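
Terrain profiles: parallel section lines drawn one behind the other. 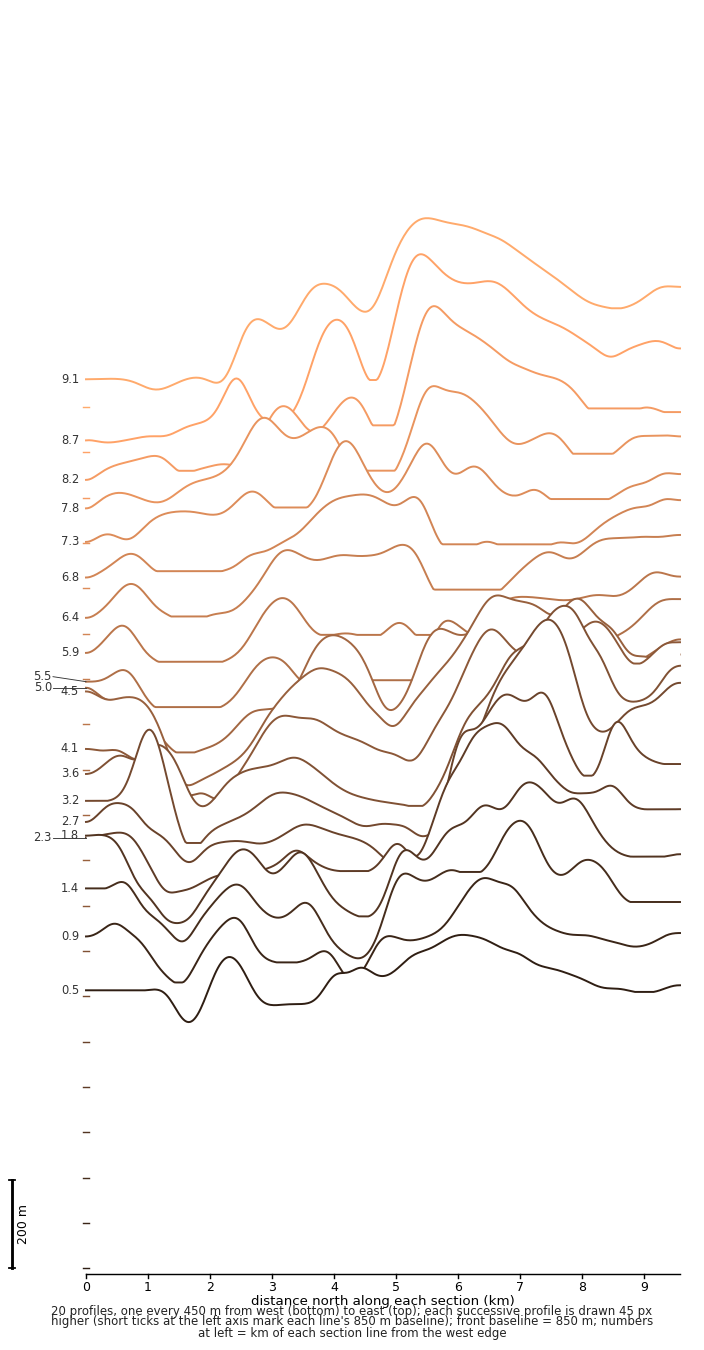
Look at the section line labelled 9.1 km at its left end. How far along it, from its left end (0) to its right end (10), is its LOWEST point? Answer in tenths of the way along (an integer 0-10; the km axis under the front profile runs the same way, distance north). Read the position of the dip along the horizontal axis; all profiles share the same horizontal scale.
1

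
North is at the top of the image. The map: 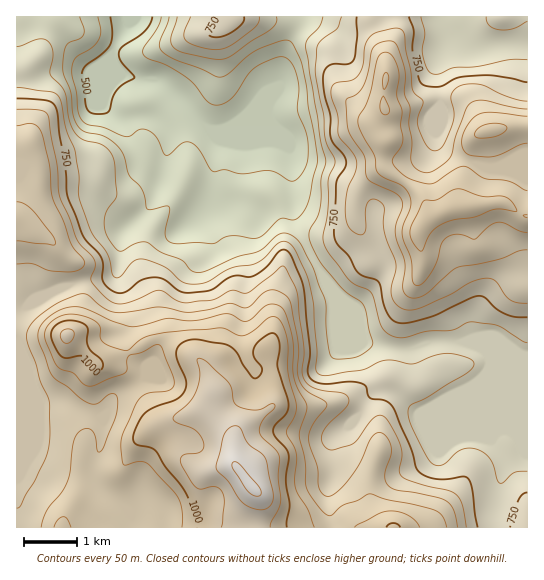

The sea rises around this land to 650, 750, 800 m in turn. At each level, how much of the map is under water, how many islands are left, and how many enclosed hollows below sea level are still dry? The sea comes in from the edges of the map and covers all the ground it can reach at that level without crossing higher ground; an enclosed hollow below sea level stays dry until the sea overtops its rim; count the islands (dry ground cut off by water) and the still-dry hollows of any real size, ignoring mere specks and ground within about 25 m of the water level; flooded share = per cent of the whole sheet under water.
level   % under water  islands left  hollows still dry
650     21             0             0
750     44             0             0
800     52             0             0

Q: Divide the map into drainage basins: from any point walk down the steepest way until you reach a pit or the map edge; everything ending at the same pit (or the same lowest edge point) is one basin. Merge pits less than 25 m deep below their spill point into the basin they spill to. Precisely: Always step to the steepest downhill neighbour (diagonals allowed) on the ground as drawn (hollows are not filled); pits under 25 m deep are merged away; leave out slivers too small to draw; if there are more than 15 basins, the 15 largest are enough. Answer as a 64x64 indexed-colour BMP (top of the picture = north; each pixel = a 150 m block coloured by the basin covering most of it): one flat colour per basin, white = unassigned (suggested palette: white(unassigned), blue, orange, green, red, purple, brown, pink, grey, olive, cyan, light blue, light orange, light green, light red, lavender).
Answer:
<image width="64" height="64" href="data:image/bmp;base64,Qk12CAAAAAAAAHYAAAAoAAAAQAAAAEAAAAABAAQAAAAAAAAIAAATCwAAEwsAABAAAAAAAAAA////ALR3HwAOf/8ALKAsACgn1gC9Z5QAS1aMAMJ34wB/f38AIr28AM++FwDox64AeLv/AIrfmACWmP8A1bDFABERERERERERERERERERERERERERERERERERERERERERERERERERERERERERERERERERERERERERERERERERERERERERERERERERERERERERERERERERERERERERERERERERERERERERERERERERERERERERERERERERERERERERERERERERERERERERERERERERERERERERERERERERERERERERERERERERERERERERERERERERERERERERERERERERERERERERERERERERERERERERERERERERERERERERERERERERERERERERERERERERERERERERERERERERERERERERERERERERERERERERERERERERERERERERERERERERERERERERERERERERERERERERERERERERERERERERERERERERERERERERERERERERERERERERERERERERERERERERERERERERERERERERERERERERERERERERERERERERERERERERERERERERERERERERERERERERERERERERERERERERERERERERERERERERERERERERERERERERERERERERERERERERERERERERERERERERERERERERERERERERERERERERERERERERERERERERERERERERERERERERERERERERERERERERERERERERERERERERERERERERERERERERERERERERERERERERERERERERERERERERERERERERERERERERERERERERERERERERERERERERERERERERERERERERERERERERERERERERERERERERERERERERERERERERERERERERERERERERERERERERERERERERERERERERERERERERERERERERERERERERERERERERERERERERERERERERERERERERERERERERERERERERERERERERERERERERERERERERERERERERERERERERERERERERERERERERERERERERERERERERERERERERERERERERERERERERERERERERERERERERERERERERERERERERERERERERERERERERERERERERERERERERERERERERERERERERERERERERERERERERERERERERERERERERERERERERERERERERERERERERERERERERERERERERERERERERERERERERERERERERERERERERERERERERERERERERERERERERERERERERERERERERERERERERERERERERERERERERERERERERERERERERERERERERERERERERERERERERERERERERERERERERERERERERERERERERERERERERERERERERERERERERERERERERERERERERERERERERERERERERERERERERERERERERERERERERERERERERERERERERERERERERERERERERERERERERERERERERERERERERERERERERERERERERERERERERERERERERERERERERERERERERERERERERERERERERERERERERERERERERERERERERERERERERERERERERERERERERERERERERERERERERERERERERERERERERERERERERERERERERERERERERERERERERIRERERERERERERERERERERERERERERERERERERERERIiIhEREREREREREREREREREREREREREREREREREREREiIhEREREREREREREREREREREREREREREREREREREREiIiIRERERERERERERERERERERERERERERERERERERIiIiIhERERERERERERERERERERERERERERERERERERIiIiIiERERERERERERERERERERERERERERERERERERIiIiIiIhEREREREREREREREREREREREREREREREREREiIiIiIiERERERERERERERERERERERERERERERERERESIiIiIiIRERERERERERERERERERERERERERERERERERIiIiIiIhEREREREREREREREREREREREREREREREREREiIiIiIiIRERERERERERERERERERERERERERERERERESIiIiIiIiIiIhERERERERERERERERERERERERERERERIiIiIiIiIiIiEREREREREREREREREREREREREREREREiIiIiIiIiIiIRERERERERERERERERERERERERERERESIiIiIiIiIiIhERERERERERERERERERERERERERERERIiIiIiIiIiIiEREREREREREREREREREREREREREREREiIiIiIiIiIiIRERERERERERERERERERERERERERERESIiIiIiIiIiIhERERERERERERERERERERERERERERERIiIiIiIiIiIiEREREREREREREREREREREREREREREREiIiIiIiIiIiIRERERERERERERERERERERERERERERESIiIiIiIiIiIhERERERERERERERERERERERERERERERIiIiIiIiIiIiERERERERERERERERERERERERERERERIiIiIiIiIiIiIREREREREREREREREREREREREREREREiIiIiIiIiIiIhEREREREREREREREREREREREREREREiIiIiIiIiIiIi"/>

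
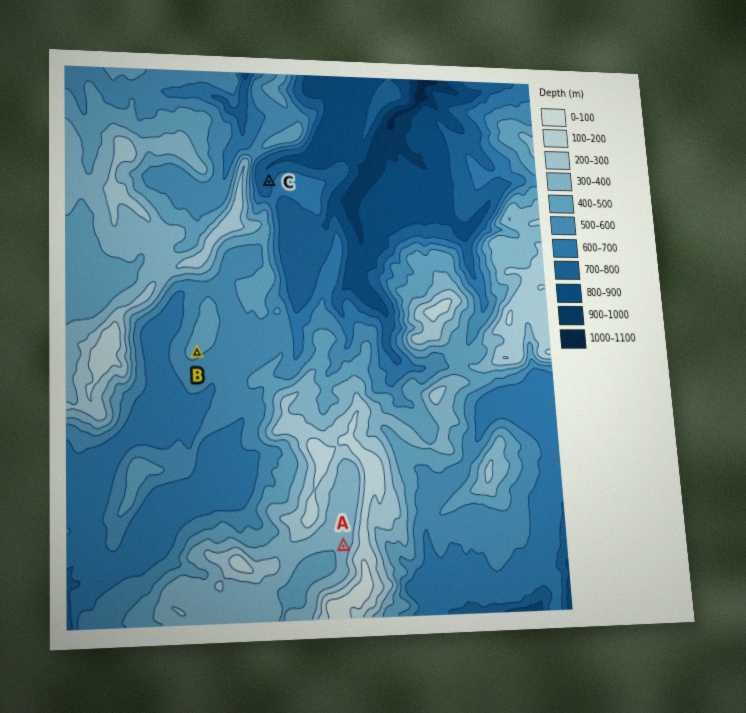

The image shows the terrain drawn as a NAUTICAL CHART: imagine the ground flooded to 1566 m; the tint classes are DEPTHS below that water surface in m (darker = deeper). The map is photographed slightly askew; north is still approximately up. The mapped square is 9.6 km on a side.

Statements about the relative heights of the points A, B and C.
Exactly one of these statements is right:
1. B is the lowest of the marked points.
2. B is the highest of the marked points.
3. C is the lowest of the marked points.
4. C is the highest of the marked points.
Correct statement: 3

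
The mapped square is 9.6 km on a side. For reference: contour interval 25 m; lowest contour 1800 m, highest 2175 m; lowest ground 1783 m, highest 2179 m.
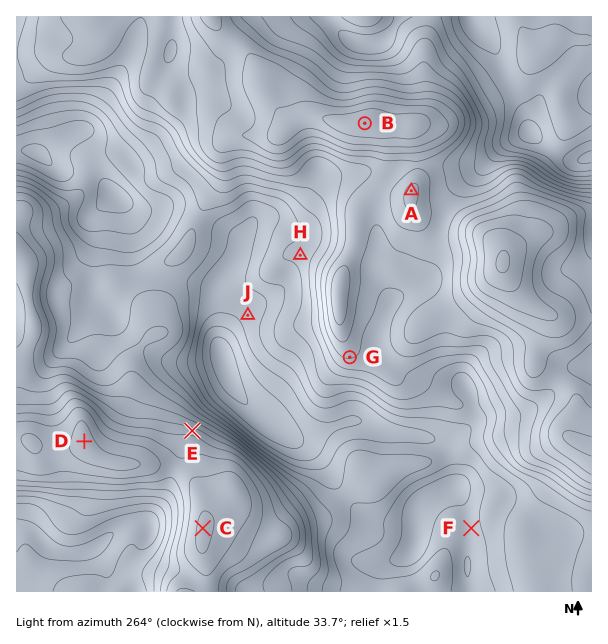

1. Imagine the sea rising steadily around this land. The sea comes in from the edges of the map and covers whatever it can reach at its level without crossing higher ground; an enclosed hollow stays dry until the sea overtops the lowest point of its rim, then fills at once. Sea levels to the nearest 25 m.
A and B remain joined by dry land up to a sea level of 2050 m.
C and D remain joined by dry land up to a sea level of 2075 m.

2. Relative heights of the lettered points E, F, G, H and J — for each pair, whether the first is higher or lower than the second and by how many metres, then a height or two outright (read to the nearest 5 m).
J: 175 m lower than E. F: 175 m lower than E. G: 140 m higher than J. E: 100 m higher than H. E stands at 2035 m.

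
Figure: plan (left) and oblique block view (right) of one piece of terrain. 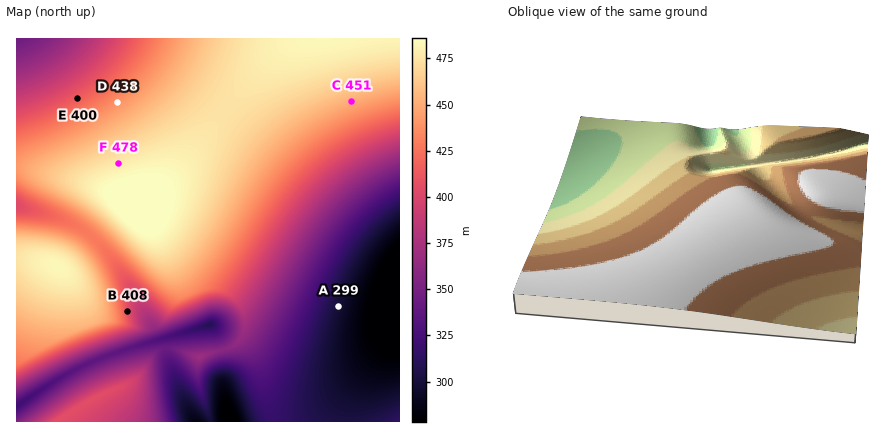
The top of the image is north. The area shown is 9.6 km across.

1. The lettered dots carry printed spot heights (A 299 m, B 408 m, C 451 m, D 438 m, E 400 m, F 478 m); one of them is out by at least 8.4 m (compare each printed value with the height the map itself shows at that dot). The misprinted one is E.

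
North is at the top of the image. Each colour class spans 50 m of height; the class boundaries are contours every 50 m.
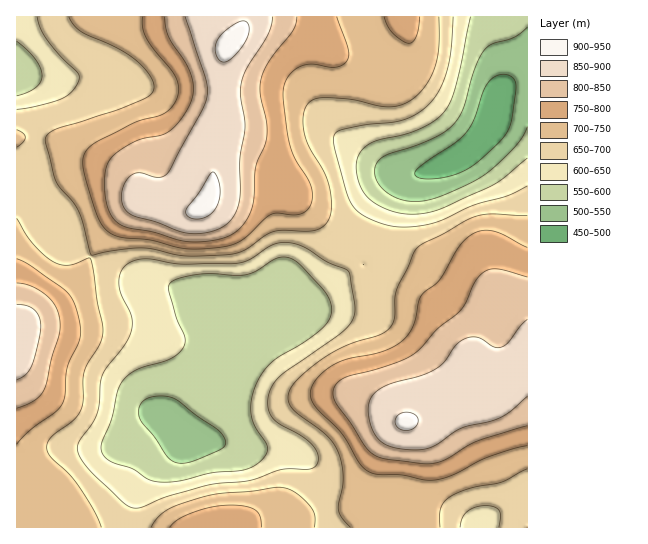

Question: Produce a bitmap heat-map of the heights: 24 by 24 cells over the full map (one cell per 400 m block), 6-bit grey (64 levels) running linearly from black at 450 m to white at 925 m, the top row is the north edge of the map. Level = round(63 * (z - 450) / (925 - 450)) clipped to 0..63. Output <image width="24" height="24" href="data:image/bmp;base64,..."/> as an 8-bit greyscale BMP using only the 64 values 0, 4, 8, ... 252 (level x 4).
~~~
<image width="24" height="24" href="data:image/bmp;base64,Qk12BgAAAAAAADYEAAAoAAAAGAAAABgAAAABAAgAAAAAAEACAAATCwAAEwsAAAABAAAAAAAAAAAAAAEBAQACAgIAAwMDAAQEBAAFBQUABgYGAAcHBwAICAgACQkJAAoKCgALCwsADAwMAA0NDQAODg4ADw8PABAQEAAREREAEhISABMTEwAUFBQAFRUVABYWFgAXFxcAGBgYABkZGQAaGhoAGxsbABwcHAAdHR0AHh4eAB8fHwAgICAAISEhACIiIgAjIyMAJCQkACUlJQAmJiYAJycnACgoKAApKSkAKioqACsrKwAsLCwALS0tAC4uLgAvLy8AMDAwADExMQAyMjIAMzMzADQ0NAA1NTUANjY2ADc3NwA4ODgAOTk5ADo6OgA7OzsAPDw8AD09PQA+Pj4APz8/AEBAQABBQUEAQkJCAENDQwBEREQARUVFAEZGRgBHR0cASEhIAElJSQBKSkoAS0tLAExMTABNTU0ATk5OAE9PTwBQUFAAUVFRAFJSUgBTU1MAVFRUAFVVVQBWVlYAV1dXAFhYWABZWVkAWlpaAFtbWwBcXFwAXV1dAF5eXgBfX18AYGBgAGFhYQBiYmIAY2NjAGRkZABlZWUAZmZmAGdnZwBoaGgAaWlpAGpqagBra2sAbGxsAG1tbQBubm4Ab29vAHBwcABxcXEAcnJyAHNzcwB0dHQAdXV1AHZ2dgB3d3cAeHh4AHl5eQB6enoAe3t7AHx8fAB9fX0Afn5+AH9/fwCAgIAAgYGBAIKCggCDg4MAhISEAIWFhQCGhoYAh4eHAIiIiACJiYkAioqKAIuLiwCMjIwAjY2NAI6OjgCPj48AkJCQAJGRkQCSkpIAk5OTAJSUlACVlZUAlpaWAJeXlwCYmJgAmZmZAJqamgCbm5sAnJycAJ2dnQCenp4An5+fAKCgoAChoaEAoqKiAKOjowCkpKQApaWlAKampgCnp6cAqKioAKmpqQCqqqoAq6urAKysrACtra0Arq6uAK+vrwCwsLAAsbGxALKysgCzs7MAtLS0ALW1tQC2trYAt7e3ALi4uAC5ubkAurq6ALu7uwC8vLwAvb29AL6+vgC/v78AwMDAAMHBwQDCwsIAw8PDAMTExADFxcUAxsbGAMfHxwDIyMgAycnJAMrKygDLy8sAzMzMAM3NzQDOzs4Az8/PANDQ0ADR0dEA0tLSANPT0wDU1NQA1dXVANbW1gDX19cA2NjYANnZ2QDa2toA29vbANzc3ADd3d0A3t7eAN/f3wDg4OAA4eHhAOLi4gDj4+MA5OTkAOXl5QDm5uYA5+fnAOjo6ADp6ekA6urqAOvr6wDs7OwA7e3tAO7u7gDv7+8A8PDwAPHx8QDy8vIA8/PzAPT09AD19fUA9vb2APf39wD4+PgA+fn5APr6+gD7+/sA/Pz8AP39/QD+/v4A////AJiYlIh4cICYqKyonJCIhIiQlJiMdGRoeJSUkIBsYGRwfIiMjIyEgIiUmJSQhHh0dJiQhGxcVExETFhYaHBwdIicoKSooJSMhJiEdFxMSDwwMDg8TFxkdJS0xMzIvKygmKCMfGRMPDQoLDRAVGR0iKjM5Ozk1MjAtLSokHRUODAwODxEYHiMqMDU6Ozo5ODc0Mi0mHhYQDw4PDxAXHiUsMDM2ODg4ODg3Ni8nIBkVExIQDw4TGB8mKy0vMjQ2NjY3ODEqIx0ZFhUSEA4PEhYcIiQnLDE1NjU2ODIrJB8aFxQSEA4OEBEUGh4hJy0xMzQ1NDApIx4ZFhMQDw4ODxATGB0gJiksMDIyLiklIh0YFRQSEREQDxEWGhweJCcqLjAwJyIhIR8bGhwdHBsXExYaGxsdISUoLC0sIh4eIiUnKS0wLSggHB0eHR0dHyElKSonIB0eJS0zNjk7OTEpJiYiHhoYFhgdIiMiHx8hKDE3ODk8OzUsKikjGxQPDA0RFhocHiAkKjE1NTc6OzUtKyghGRAKBwcHCxEWICElKS4yMzU6OzUuKiQeGBINCwgFBQoQISEjJSgrLTE3OzYwKSIcGhgWEw8KBQULHB0eICEkJiszOTYvKCEeHh8fHBcQCAMIFBcaHB0eIicxODUuKCQjIyQlJB0UCgUHERYaGxwfJCoyOjcwKicnJycnJyIXDQgIFBkdHyAkKC82PDs0LiopKCcnKCQZEAwLGBwgIiQmKzI2Ojw4MS0qJyYoKCQaEhAOA=="/>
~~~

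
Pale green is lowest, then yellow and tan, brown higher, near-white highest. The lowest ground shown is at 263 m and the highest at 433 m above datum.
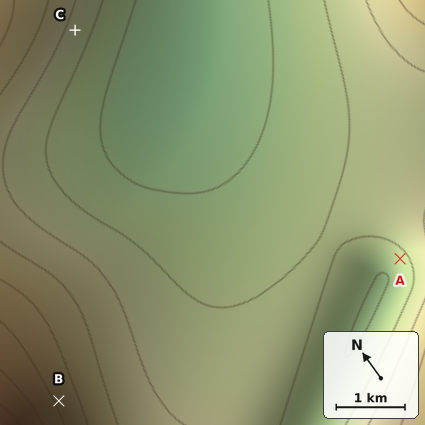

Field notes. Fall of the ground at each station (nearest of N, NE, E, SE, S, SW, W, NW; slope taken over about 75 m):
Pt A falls W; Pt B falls E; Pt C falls SE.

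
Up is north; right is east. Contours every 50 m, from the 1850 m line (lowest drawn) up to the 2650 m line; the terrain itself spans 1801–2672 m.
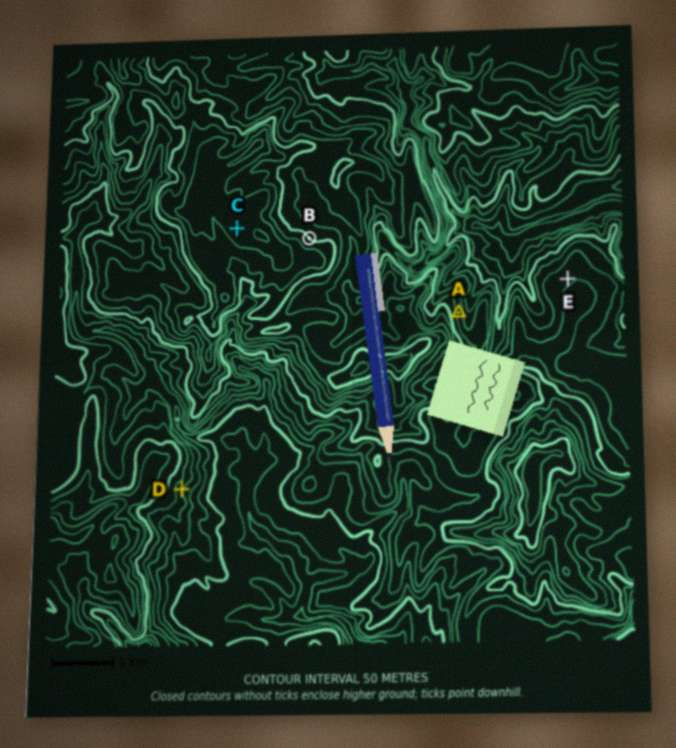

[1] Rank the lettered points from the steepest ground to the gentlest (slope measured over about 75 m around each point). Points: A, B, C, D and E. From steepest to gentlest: A D B E C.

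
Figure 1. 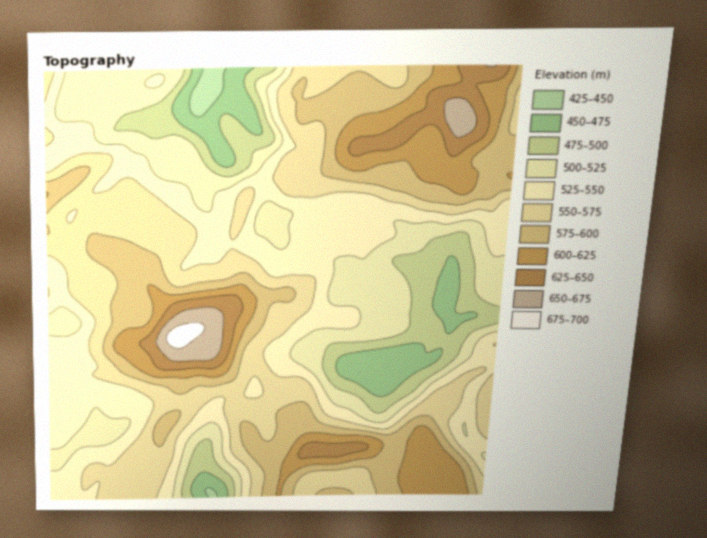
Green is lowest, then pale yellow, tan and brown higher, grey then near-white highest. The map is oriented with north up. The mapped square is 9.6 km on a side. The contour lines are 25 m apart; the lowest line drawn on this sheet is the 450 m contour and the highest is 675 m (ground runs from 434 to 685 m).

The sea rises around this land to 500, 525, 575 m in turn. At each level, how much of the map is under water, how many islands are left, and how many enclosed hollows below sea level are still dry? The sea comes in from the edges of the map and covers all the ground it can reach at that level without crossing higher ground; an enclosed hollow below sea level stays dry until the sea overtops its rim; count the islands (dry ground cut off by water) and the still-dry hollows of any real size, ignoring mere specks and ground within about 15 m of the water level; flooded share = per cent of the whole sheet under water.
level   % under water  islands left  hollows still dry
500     13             0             0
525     27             0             0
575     71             1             0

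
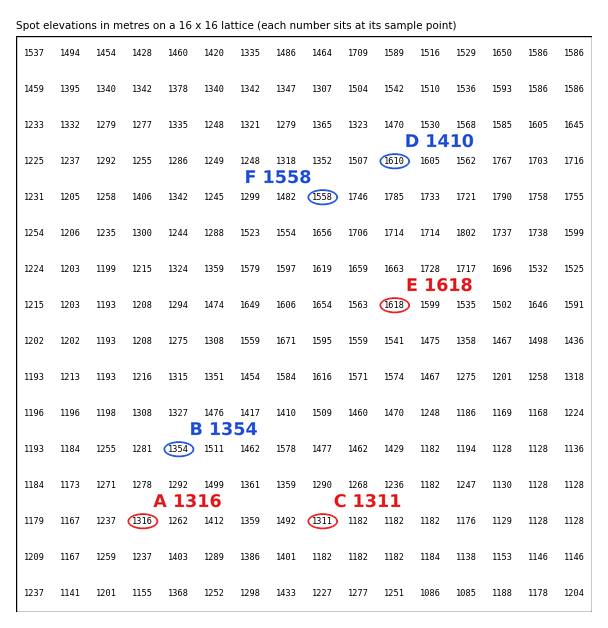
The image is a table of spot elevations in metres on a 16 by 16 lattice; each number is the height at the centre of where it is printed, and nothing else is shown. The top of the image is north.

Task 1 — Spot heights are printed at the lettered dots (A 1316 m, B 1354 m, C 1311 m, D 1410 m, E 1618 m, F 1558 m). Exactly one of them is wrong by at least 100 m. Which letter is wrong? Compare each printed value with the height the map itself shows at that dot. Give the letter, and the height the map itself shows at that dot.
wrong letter D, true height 1610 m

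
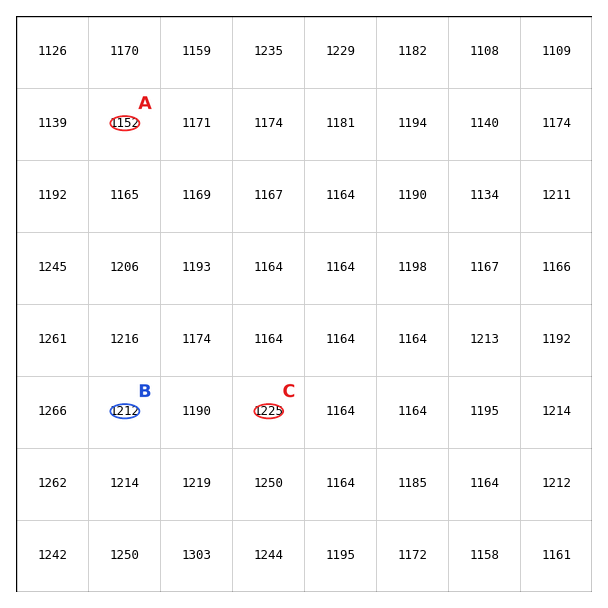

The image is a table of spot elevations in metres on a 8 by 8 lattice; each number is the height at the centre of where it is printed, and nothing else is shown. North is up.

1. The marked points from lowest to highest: A B C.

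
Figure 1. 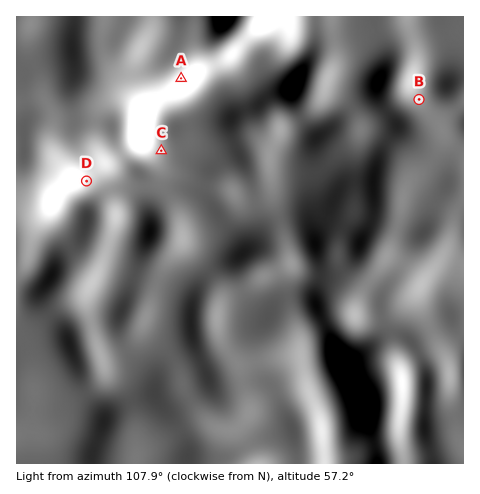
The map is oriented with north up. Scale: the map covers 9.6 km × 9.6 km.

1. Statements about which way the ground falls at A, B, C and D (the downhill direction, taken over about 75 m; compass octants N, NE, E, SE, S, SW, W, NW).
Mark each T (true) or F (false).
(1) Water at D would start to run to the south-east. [T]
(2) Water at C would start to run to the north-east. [T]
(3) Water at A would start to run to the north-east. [F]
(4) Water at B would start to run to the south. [F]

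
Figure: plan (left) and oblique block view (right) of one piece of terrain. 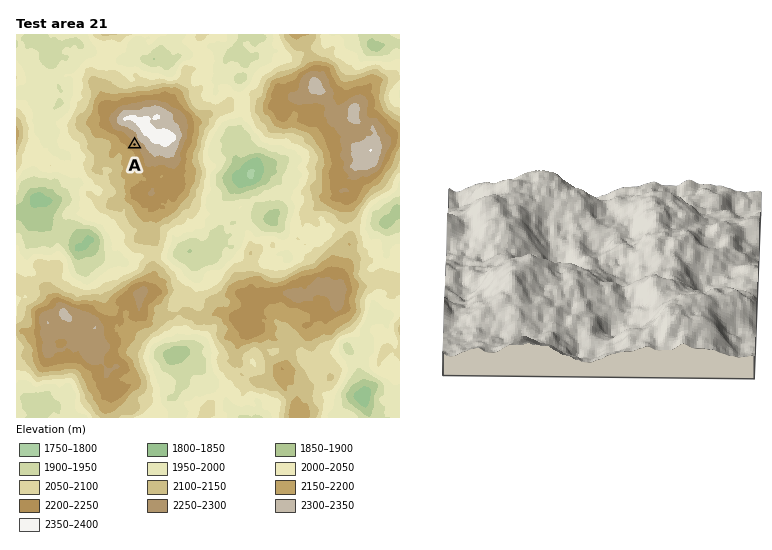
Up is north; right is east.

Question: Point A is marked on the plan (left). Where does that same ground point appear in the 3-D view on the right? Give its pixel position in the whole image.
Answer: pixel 534 281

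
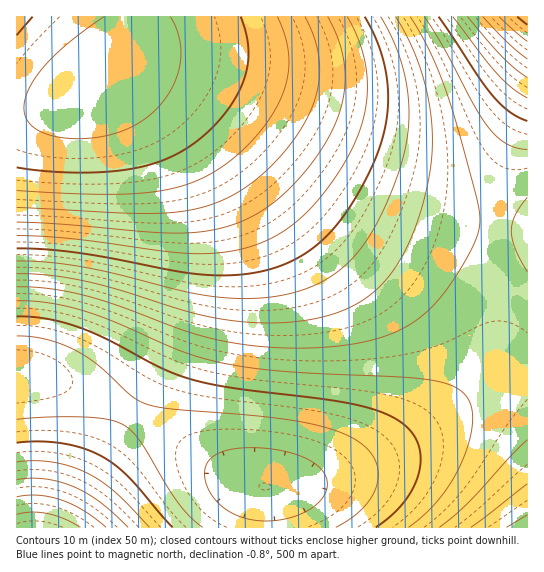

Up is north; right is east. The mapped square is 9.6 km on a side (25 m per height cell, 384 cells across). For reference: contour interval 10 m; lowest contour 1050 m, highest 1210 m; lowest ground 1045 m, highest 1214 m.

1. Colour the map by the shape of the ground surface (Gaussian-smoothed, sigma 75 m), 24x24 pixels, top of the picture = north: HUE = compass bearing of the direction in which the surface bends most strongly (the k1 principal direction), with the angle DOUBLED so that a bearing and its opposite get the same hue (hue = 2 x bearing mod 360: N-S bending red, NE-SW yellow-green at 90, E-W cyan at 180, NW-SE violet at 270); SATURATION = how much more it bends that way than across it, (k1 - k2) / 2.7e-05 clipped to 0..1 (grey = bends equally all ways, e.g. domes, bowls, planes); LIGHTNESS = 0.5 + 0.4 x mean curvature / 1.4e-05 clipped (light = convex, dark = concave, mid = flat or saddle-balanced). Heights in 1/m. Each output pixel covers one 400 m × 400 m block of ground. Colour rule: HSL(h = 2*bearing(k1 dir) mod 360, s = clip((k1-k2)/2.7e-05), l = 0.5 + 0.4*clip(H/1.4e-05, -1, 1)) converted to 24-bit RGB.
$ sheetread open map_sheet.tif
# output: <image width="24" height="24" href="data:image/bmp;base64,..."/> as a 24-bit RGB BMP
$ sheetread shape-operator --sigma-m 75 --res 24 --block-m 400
<image width="24" height="24" href="data:image/bmp;base64,Qk32BgAAAAAAADYAAAAoAAAAGAAAABgAAAABABgAAAAAAMAGAAATCwAAEwsAAAAAAAAAAAAA8PnS9PHP5suk2JNxzFI6mDEoXh4cJxAPJBUPJR0OKCULKSoJKCwHKC4FJy8EJy8EKDADKC8ENz8GT1gKa3IRiooaopcluJ0y7vi57diZ6J9v51g82hkUpw8XcQ4YPQwSKAwLJhUNJx0MKCQLKCkKJSoJIysIISwHHywHKz4JOFIMRmYRVnoYaY0gf58rmq845vJz6rZa7mwz9B8H1AAErAAQggIUVggUOwsPMxQOLh0PLCUPLS0PKjAPKTYPKD0PKkgQLlcRNGYUOnYXQ4YcT5QjXqEsc6w34uor6JEX4EMJ0RIAugAFogAPiwAScAQUWw0UUhkUTCoaSTkeSUgfQU0fOlIeM1kcLmMbLHAaK3wbLYkcMZQgOZ0lRqUsV6o1sLETq2cPrDMDpxIAnwEAmAAJkgAOiAMSehAWcSEcaTgnZE0wY2E0U2YzRGwwN3QsLH4oJIklIpMmIpsnJKEnKKUoNaYtR6U1amkLbEQIdikCfhYAhgkAjwEAmQAFmwcNkxgYijIpgUs5emNFc3hMXX1KR4ZEPI9FNZlHL6JIK6hHKqtFK6tDLqk/MqM5QJs4Li4FMSIDQR4BVhoAbRUAhhEAmhIGpR8SpTYmnE48kmdQin9gdopmYJRmVaBuS6tyQbR0OrpyNrtvNLhpNbFhOKdXPJtMQo1BMDADMScCMh8BMhkBVCQDdS0IkjkTqE0krWU7pXlVmo1uh5d8e6CKc6uXa7WfYr2kWMOkUMWhSMSbQ7+RQ7KDR6BySoxgTnlNKy0GLikFLiYFLyQGUjsMc1IXkWsmqYk5sKNQoKdsiqR8gaqLf7KderqpdcCxbsS1Zsa1XsS0V8CvUremUamZVZOHWXx0WmheIyUOJicMLS0OR0cWYmMgen8sjZk7mbNIkrZfg7Nvd7R4ereLebuZd76icsCobcGrZ8CsX72tWbasVa2pV5idWX2LWWB6ZFByIyUZLTQeOkgkRl8rU3czXpE8Z6tFc71Vd8Flb8Buc79/db+MdMCVcr+bb7+fa72hZbujXramWK+pVp2kVoGWU2WLVE2DYkGCOD9CO1E/PGVAPntDQJRHQ6xLTb9TXshhaspvb8h9ccaHcsSNccGSbr+Va7yWaLmXYrWaW7CgVainU46dUHKUSlWOTECNVzSPSEp0TnB7TI2BSaF/R7d+T8N/W8uBadCDcdCHcsyMcsiOccSPb8CQbLyPabiOZbWOX7CRV6uZU6GiT4aZSWuUQU+TOzaWRCmcUUy1V3uzW6O4XcG/YMm1Zc+tbdOndtShetGdecuadsaWc8GSb7yNa7eJZ7OGY7CEXKyHVKWRT52cSYSYQWuWN1KZLDafJh6qeW7adonVeqbVe73WfNDYftnTgdjHhdW7hs+xgseofcCeeLqUc7SLbbCDZ618Yax4Wal8UqGHS5uVQ4qZOXSbLl2hIUWsEym8qJzynqPunrPrnL7omcjll8/hldTblNTTksvEjcG1h7imgbCXequJcah8aadyYahsVqdvTqB9RZ2OO5ieMIWjJHOtFV+9A0nUxbf1ubbysrnurb7qqMHlo8LfnsLYnL/OmbnDlrO4k62sjqach6KOfqKCdaR5a6lzXqt3TquGQayYNK+vJqC2F5LBB4PRAHPby7juwLbqtLLmrbLhqLPborLUnrDMm6vDmqS6mZ+xmZ2pmJ+ilaCcjqKVh6ePfq6Nb7SRWbqgQcO1LcnLHL3RDLHYAKPeAJLaz7XlxbPhu7DcsavWp6bQoaLJnJ7CmZi7m5e0n5ivoJmrn5ynnaGlm6illa+jj7ijgL+oaca2T8/INNfbF9bpBczuALnmAKba0rHbyq/XwazSuafNsaPGqp7ApZm6oZS1opOxpZavppqupJ+to6auo7Kzobu1nsS3kcu9etHIYNnYRNvjJtzvBdz9AMjvALPc0arMzqjNyKXKwaHFu52/tJm5rpW0qJGwpZKuppiupp6vpKSyqLG4qr7ArMjFrNHJotbPjNvZc9vgV9roONnxFdn8AM/4ALbdx6Czxp61w5u0v5exu5SutZGrsJCpq5CqppSppJ2ro6WwqLO5rMDDsczNtdbUud3ZsuHent/jhtrnatXrS9DwKMv3Asb9AK3dvZKVvpCavo2bvIuZuImYs4mWrYyXp5Gbo5uioaqrpLi2qcTDr9DOttrZvuLhxujmwerrruLrl9nsfM7tXMHvObTwFKXwDovMtY9/uIR/un19unx+uH1+tIKAroyHp5uRnqmZnLaloMW2p9LHsd3WvObix+3r0fHxzu/yvOTxpdbxicTwaa7uRpPqIXTjHVi2"/>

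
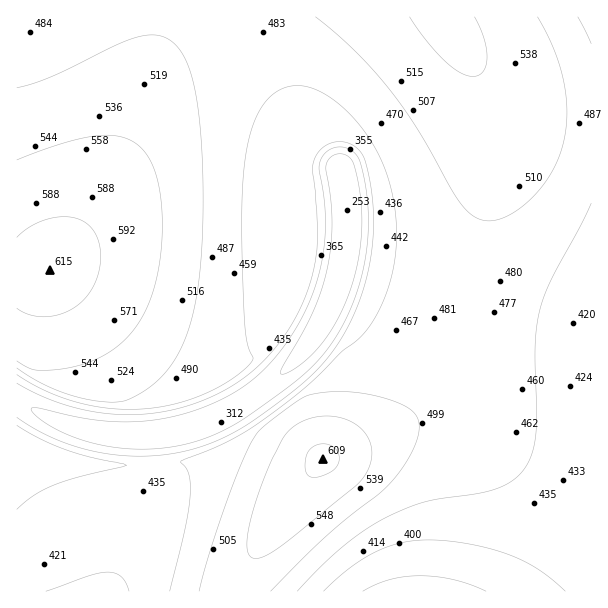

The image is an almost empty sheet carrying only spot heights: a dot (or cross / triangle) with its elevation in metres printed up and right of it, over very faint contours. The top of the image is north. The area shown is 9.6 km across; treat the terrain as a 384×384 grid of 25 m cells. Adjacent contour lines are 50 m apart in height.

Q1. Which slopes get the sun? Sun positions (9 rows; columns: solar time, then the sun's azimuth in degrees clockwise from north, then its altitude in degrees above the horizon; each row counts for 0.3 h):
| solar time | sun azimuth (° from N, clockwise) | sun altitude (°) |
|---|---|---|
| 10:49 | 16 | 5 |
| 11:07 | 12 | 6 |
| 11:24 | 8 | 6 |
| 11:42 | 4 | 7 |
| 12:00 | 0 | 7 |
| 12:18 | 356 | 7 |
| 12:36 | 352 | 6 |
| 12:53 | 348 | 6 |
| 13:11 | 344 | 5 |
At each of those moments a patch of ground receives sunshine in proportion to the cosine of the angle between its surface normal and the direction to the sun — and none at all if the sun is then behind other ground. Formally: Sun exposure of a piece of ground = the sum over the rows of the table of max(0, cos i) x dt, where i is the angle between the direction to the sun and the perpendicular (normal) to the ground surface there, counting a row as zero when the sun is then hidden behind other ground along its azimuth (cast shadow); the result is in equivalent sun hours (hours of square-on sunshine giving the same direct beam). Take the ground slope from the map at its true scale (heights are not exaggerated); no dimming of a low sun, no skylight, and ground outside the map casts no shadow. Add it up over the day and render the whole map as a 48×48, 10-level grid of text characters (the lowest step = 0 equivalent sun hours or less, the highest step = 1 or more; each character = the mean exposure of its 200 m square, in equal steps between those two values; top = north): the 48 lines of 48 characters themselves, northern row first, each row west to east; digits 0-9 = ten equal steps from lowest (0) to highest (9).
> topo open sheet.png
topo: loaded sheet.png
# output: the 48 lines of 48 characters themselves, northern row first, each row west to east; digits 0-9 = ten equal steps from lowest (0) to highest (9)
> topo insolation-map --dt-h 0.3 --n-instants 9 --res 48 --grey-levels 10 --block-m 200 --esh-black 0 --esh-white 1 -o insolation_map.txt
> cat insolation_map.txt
222222333333332222222221111122222222233333333344
223333333333332222222211111111222222223333333333
333333333333333222222211111111122222222333333333
333333333333333222222211111111112222222233333333
333333333333333222222211111111111222222222333333
333333333333333222222211111111111222222222233333
333333333333333222222211111111111122222222222333
333443333333333222222211111111111122222222222223
344444333333333222222221111111111122222222222222
444444333333333222222222111111111222222222222222
444444333333333222222222210001222222222222222222
444444333333333222222222100001222222222222222222
444443333333333222222222200001222222222222222222
444433333333332222222222210000222222222222222222
443333333333332222222222230001222222222222222222
333333333333322222222222230001222222222222222222
333333333332222222222222231002222222222222222222
333333333322222222222222321012222222222222222222
333333333222222222222333321123322222222222222222
333333322222222222222333311234322222222222222222
333322222222222222223333211344333222222222222222
222222222222222222223333201344333322222222222222
222222222222222222223333102454333332222222222222
222222222222222222223332002563333332222222222222
211111122222222222223330013663333333222222222222
111111111122222222233320025843333333322222222222
111111111112222222233200137733333333332222222222
111111111111222222232000269533333333332222222222
011111111111222222320001597443333333332222222223
001111111111122222100004995444333333332222222233
000011111111122210000049965544433333222222222333
000000011111111000000499755554433332222222222333
000000000000000000005997666554433332222222222333
200000000000000000189965666554433322222222222333
730000000000000004996455555544333222222222222233
257410000000001599744444444443322222222222222233
111367665456899743344443333332222222222222222223
222111233444322233344333221111111111111222222222
222222111122222333333332210000111111111122222222
222222222222222333333322100000000111111112222222
222222222222223333333221100000000011111111222222
222222222222223333333211000000000001111111222222
222222222222233333332210000000000000111111122222
222222222222233333322110000000000000011111122222
222222222222333333321100000000000000001111112222
111111222222333333221000000000000000001111112222
111111122223333332211000000000000000000111111222
111111122223333332110000000000000000000111111222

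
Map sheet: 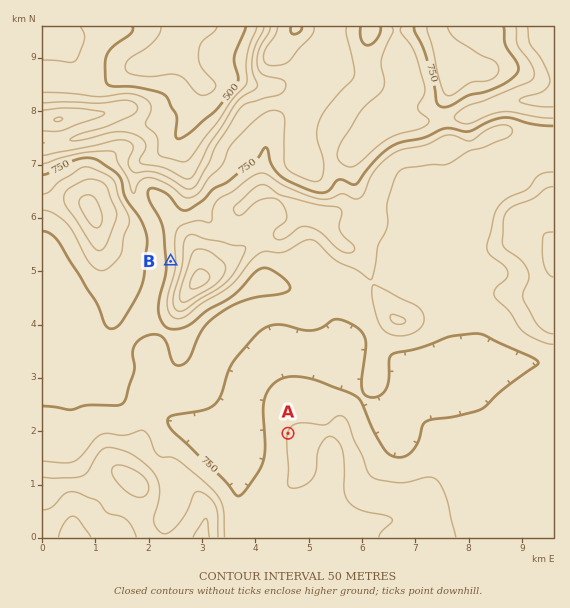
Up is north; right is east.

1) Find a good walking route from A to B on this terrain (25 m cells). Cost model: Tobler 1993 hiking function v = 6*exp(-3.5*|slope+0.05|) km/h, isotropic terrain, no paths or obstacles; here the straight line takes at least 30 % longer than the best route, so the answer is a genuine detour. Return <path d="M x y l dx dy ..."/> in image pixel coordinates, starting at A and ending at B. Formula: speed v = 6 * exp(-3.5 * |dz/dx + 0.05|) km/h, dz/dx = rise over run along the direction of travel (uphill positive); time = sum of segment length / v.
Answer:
<path d="M288 433l-3-5-36-36-5-3-31-30-5-3-28-28-5-3-7-6-4-8 0-22 7-13 0-15"/>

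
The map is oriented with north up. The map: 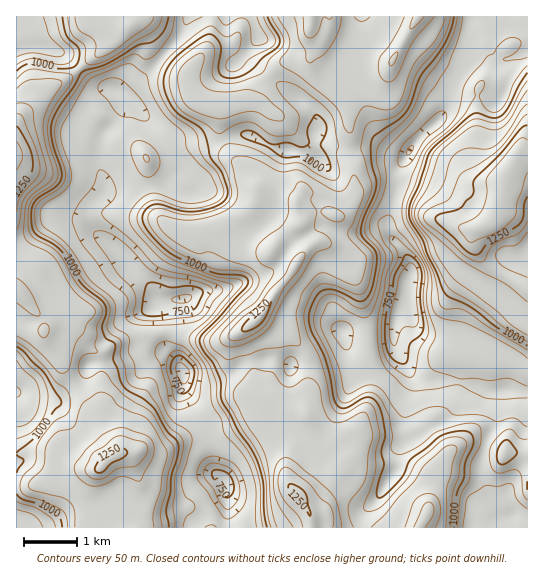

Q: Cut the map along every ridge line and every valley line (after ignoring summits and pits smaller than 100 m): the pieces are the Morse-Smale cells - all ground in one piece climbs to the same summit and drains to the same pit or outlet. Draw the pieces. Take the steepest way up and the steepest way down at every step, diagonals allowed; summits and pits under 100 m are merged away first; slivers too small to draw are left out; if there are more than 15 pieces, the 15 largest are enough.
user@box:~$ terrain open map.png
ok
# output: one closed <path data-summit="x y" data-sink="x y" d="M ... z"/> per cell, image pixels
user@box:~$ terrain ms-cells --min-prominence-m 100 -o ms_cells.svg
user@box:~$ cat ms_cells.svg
<path data-summit="503 181" data-sink="406 303" d="M527 16l-55 1-7 46-17 30-3 16-6 12-12 8-14 16-14 24-4 28-7 22 0 11 5 11 10 9 8 16-6 40-9 13-3 16-43 1-6-2 4 17 4 8 9 9 10 1 8-2 10-6 8-10 12 20 12 9 38 1 31 10 17-2 21 2z"/><path data-summit="17 155" data-sink="183 299" d="M79 69l-13 11-19 9-28 29-3 5 0 167 25 28 4 11 12-1 9 3 12 6 13 12 10 3 26-13 44-8-3-17 0-11 3-2-13-1-7-13-22-21-9-13-19-16-13-15 0-12 3-5 14-13 20-4 24-1-2-28 20-12-15-22-26-29-6 19-15 16-4 8-4 24-17-17-3-5 0-12 14-26 17-14-17-6z"/><path data-summit="258 318" data-sink="183 373" d="M251 16l-62 0-8 18-20 24 13 10 14 6 1 15 8 12 22 6 0 19-5 10-15 5-25 2-7 4 13 23 15 13 1 6-6 3-8 0-11-5-2-4-20 3 3 16 5 13 9 9 8 4 25 1 23-4 24-12 6-6 5-14 26 2 11 4 3 7 2 17 14-11 14 0 11 4 9-6 6-11 2-20-4-13 0-13-22-6-10 7-1 5-3-5 2-35-4-8-19-16-27-18-19-19 0-7 11-13z"/><path data-summit="258 318" data-sink="406 303" d="M377 149l-14 0-12 4 4 42-8 15-9 6-11-4-14 0-14 11-2-17-3-7-11-4-27-1-4 15 17 17 7 12-5 12 22 14 2 3-20 26-12 21-22 20 10 27 23-2 11 2 6 6 20-2 24-8 8-6 2-4-2-15 7 4 39 0 4-2 3-15 9-13 6-40-8-16-14-16-1-15 7-22 2-24 10-16-8 0z"/><path data-summit="298 494" data-sink="406 303" d="M346 344l-3 7-8 6-24 8-20 2-6-6-11-2-20 1-3 2 4 13 1 16 2 4 9 2-4 4 1 21 20 35 1 17 4 11 12 12 8 14 4 17 49 0 3-18 14-13 14-23 4-11 2-13 10-12-5-12 0-11 1-13 7-23-13-26-2-2-8 10-10 6-14 2-13-10z"/><path data-summit="258 318" data-sink="183 299" d="M149 187l-24 1-20 4-14 13-3 5 0 12 3 5 29 26 9 13 22 21 7 13 13 1-3 2 0 11 3 19 28 7 16 1 15-4 15-8 18-15 12-21 20-26-2-3-22-14 5-9-3-10-22-23-5 5-24 12-23 4-25-1-8-4-9-9z"/><path data-summit="311 17" data-sink="406 303" d="M471 16l-158 0-2 2 0 13 6 10-6 18 7 10 13 9 16 24 4 50 26-3 26 8 5-3 11-16 20-17 6-12 3-16 17-30z"/><path data-summit="427 513" data-sink="406 303" d="M471 384l-5 0-3 3-7 20-9 10-20 10-24 16-6 11 0 9-4 11-14 23-15 16-1 15 148-1 0-10-9-1-10-13-12-32 3-18 14-38 2-24-14-2z"/><path data-summit="102 466" data-sink="183 373" d="M151 347l-9 0-12 8-17 6-24 4-6 13-8 8 13 19 11 9 1 13 4 8 9 10 4 8 20-1 5-3 19 2 47-26-24-36 0-14-8-16-7-6z"/><path data-summit="298 494" data-sink="225 482" d="M266 396l-4 1-11 14-20 9-23 6 5 19 2 26 12 14 2 17 18 17 4 9 60 0-2-17-8-14-12-12-4-11-1-17-20-35-1-21z"/><path data-summit="102 466" data-sink="17 393" d="M74 385l-19 14-25-2-14-4 1 92 17 0 20-6 8 0 19-8 17-2 11-10 8-5-4-9-9-10-4-8-1-13-11-9z"/><path data-summit="102 466" data-sink="225 482" d="M207 425l-46 26-19-2-5 3-13 1 7 2 6 22-9 24 0 4 8 9 1 14 53 0 3-5 31-24 3-4 0-10-14-18 0-22z"/><path data-summit="311 17" data-sink="183 373" d="M311 16l-58 0 6 22-11 13 0 7 19 19 27 18 19 16 4 8-2 35 3 5 1-5 10-7 21 5 1-21-3-8 0-17-4-9-13-19-13-9-7-10 6-16-6-12z"/><path data-summit="258 318" data-sink="406 303" d="M507 389l-8 2-2 3 0 21-14 38-3 18 7 22 12 20 3 3 9 0 16 5 1-128z"/><path data-summit="258 318" data-sink="183 299" d="M162 59l-38 35 28 31 14 22 15-6 18 0 11-2 7-8 2-24-22-6-8-12-1-15-14-6z"/>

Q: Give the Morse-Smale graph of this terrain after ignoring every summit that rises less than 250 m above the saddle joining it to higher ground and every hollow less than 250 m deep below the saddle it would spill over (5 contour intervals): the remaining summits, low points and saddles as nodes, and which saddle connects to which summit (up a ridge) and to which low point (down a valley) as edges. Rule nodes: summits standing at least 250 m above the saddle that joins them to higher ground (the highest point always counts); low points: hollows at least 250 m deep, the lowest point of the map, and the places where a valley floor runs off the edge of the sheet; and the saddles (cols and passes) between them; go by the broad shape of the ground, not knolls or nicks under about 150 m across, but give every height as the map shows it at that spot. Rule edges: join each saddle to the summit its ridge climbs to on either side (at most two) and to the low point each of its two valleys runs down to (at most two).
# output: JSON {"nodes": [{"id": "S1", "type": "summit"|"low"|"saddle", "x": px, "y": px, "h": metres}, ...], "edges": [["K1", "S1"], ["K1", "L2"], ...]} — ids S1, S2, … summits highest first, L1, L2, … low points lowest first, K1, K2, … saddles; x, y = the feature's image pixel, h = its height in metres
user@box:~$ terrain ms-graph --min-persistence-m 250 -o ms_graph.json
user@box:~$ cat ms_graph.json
{"nodes": [
{"id": "S1", "type": "summit", "x": 503, "y": 181, "h": 1338},
{"id": "S2", "type": "summit", "x": 17, "y": 155, "h": 1316},
{"id": "S3", "type": "summit", "x": 258, "y": 319, "h": 1278},
{"id": "L1", "type": "low", "x": 406, "y": 302, "h": 661},
{"id": "L2", "type": "low", "x": 182, "y": 373, "h": 677},
{"id": "K1", "type": "saddle", "x": 351, "y": 151, "h": 1062},
{"id": "K2", "type": "saddle", "x": 162, "y": 58, "h": 929},
{"id": "K3", "type": "saddle", "x": 467, "y": 47, "h": 888}],
"edges": [["K1", "S3"], ["K1", "L1"], ["K1", "L2"], ["K2", "S2"], ["K2", "S3"], ["K2", "L2"], ["K3", "S1"], ["K3", "S3"], ["K3", "L1"]]}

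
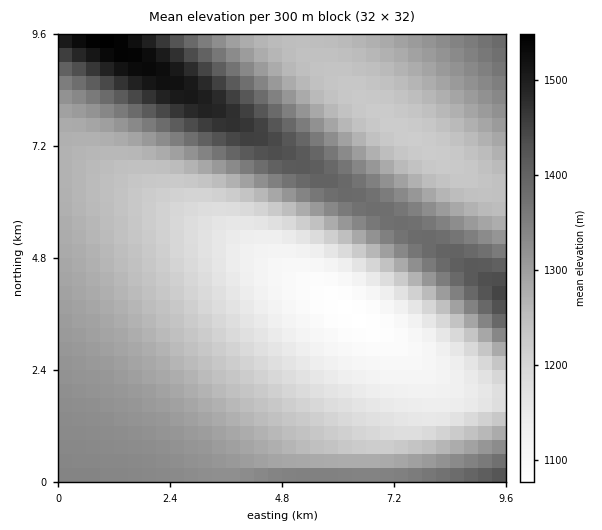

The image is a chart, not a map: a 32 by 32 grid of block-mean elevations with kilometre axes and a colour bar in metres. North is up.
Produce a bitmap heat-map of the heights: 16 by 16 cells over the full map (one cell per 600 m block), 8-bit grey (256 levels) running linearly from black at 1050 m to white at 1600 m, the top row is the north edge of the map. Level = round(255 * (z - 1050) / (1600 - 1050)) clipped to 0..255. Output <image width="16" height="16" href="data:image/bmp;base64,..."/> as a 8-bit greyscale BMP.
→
<image width="16" height="16" href="data:image/bmp;base64,Qk02BQAAAAAAADYEAAAoAAAAEAAAABAAAAABAAgAAAAAAAABAAATCwAAEwsAAAABAAAAAAAAAAAAAAEBAQACAgIAAwMDAAQEBAAFBQUABgYGAAcHBwAICAgACQkJAAoKCgALCwsADAwMAA0NDQAODg4ADw8PABAQEAAREREAEhISABMTEwAUFBQAFRUVABYWFgAXFxcAGBgYABkZGQAaGhoAGxsbABwcHAAdHR0AHh4eAB8fHwAgICAAISEhACIiIgAjIyMAJCQkACUlJQAmJiYAJycnACgoKAApKSkAKioqACsrKwAsLCwALS0tAC4uLgAvLy8AMDAwADExMQAyMjIAMzMzADQ0NAA1NTUANjY2ADc3NwA4ODgAOTk5ADo6OgA7OzsAPDw8AD09PQA+Pj4APz8/AEBAQABBQUEAQkJCAENDQwBEREQARUVFAEZGRgBHR0cASEhIAElJSQBKSkoAS0tLAExMTABNTU0ATk5OAE9PTwBQUFAAUVFRAFJSUgBTU1MAVFRUAFVVVQBWVlYAV1dXAFhYWABZWVkAWlpaAFtbWwBcXFwAXV1dAF5eXgBfX18AYGBgAGFhYQBiYmIAY2NjAGRkZABlZWUAZmZmAGdnZwBoaGgAaWlpAGpqagBra2sAbGxsAG1tbQBubm4Ab29vAHBwcABxcXEAcnJyAHNzcwB0dHQAdXV1AHZ2dgB3d3cAeHh4AHl5eQB6enoAe3t7AHx8fAB9fX0Afn5+AH9/fwCAgIAAgYGBAIKCggCDg4MAhISEAIWFhQCGhoYAh4eHAIiIiACJiYkAioqKAIuLiwCMjIwAjY2NAI6OjgCPj48AkJCQAJGRkQCSkpIAk5OTAJSUlACVlZUAlpaWAJeXlwCYmJgAmZmZAJqamgCbm5sAnJycAJ2dnQCenp4An5+fAKCgoAChoaEAoqKiAKOjowCkpKQApaWlAKampgCnp6cAqKioAKmpqQCqqqoAq6urAKysrACtra0Arq6uAK+vrwCwsLAAsbGxALKysgCzs7MAtLS0ALW1tQC2trYAt7e3ALi4uAC5ubkAurq6ALu7uwC8vLwAvb29AL6+vgC/v78AwMDAAMHBwQDCwsIAw8PDAMTExADFxcUAxsbGAMfHxwDIyMgAycnJAMrKygDLy8sAzMzMAM3NzQDOzs4Az8/PANDQ0ADR0dEA0tLSANPT0wDU1NQA1dXVANbW1gDX19cA2NjYANnZ2QDa2toA29vbANzc3ADd3d0A3t7eAN/f3wDg4OAA4eHhAOLi4gDj4+MA5OTkAOXl5QDm5uYA5+fnAOjo6ADp6ekA6urqAOvr6wDs7OwA7e3tAO7u7gDv7+8A8PDwAPHx8QDy8vIA8/PzAPT09AD19fUA9vb2APf39wD4+PgA+fn5APr6+gD7+/sA/Pz8AP39/QD+/v4A////AIaGhYOAfXt7e3p5eX6GkZ6DgoB+enRuZ15WTkhJUmFygH58d3JrYllPRTw1Ly40RH16dnBpYFZKPzQrJCEiKjt5dXBpX1VIOy8jGxYXIDVXdXBpYVZJPC4gFg8QGzNYhnFrY1lNQDEjFg8PHDddia1tZl5TRjgqHhYYJkNojKWsaWJZTkI1KiUpOlZ3kZyXiGZfVkxCOjlCVnCJlpOEcmZkXldQTVJgdo2bmot1YlhZZGBeYm2AlqirnYRqWFFVYGlsdoiftL61nX9kVFBVYG56i6K7zMy6m3tiVVJXYm99n7rR29K4lnhiWFdbZHB9i87g4c+xkHVkXFxgZ3B8iJY="/>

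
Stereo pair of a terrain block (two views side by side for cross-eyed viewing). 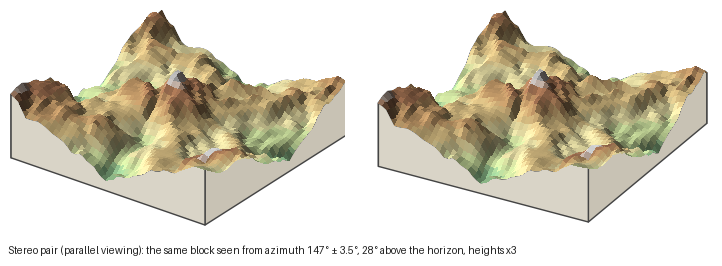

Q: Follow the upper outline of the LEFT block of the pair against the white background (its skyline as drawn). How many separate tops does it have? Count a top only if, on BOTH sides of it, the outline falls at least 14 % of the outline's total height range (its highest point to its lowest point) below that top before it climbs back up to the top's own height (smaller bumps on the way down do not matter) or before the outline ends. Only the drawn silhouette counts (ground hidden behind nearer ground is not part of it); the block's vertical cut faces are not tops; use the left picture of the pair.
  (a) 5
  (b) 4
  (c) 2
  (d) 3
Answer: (c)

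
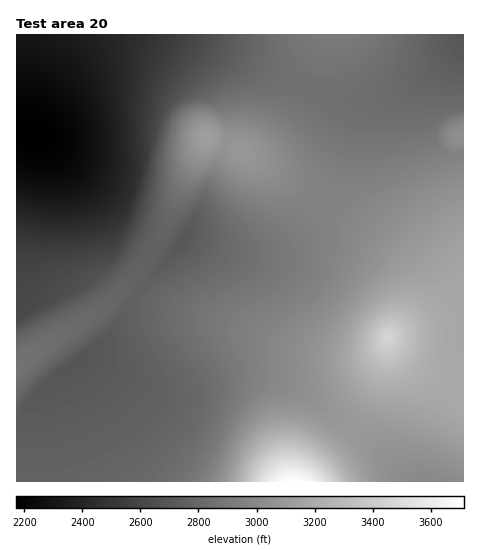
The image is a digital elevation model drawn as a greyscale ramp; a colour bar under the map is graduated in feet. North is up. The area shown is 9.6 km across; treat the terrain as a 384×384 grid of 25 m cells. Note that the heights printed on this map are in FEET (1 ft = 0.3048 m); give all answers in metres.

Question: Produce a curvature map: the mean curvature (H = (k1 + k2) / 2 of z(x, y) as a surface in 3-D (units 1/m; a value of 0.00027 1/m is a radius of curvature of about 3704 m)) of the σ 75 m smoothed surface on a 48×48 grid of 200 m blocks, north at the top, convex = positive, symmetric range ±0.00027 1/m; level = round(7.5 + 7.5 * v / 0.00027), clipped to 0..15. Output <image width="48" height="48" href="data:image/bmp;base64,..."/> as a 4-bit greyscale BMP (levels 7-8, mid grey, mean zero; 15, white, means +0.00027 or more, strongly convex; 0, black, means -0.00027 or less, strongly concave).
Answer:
<image width="48" height="48" href="data:image/bmp;base64,Qk32BAAAAAAAAHYAAAAoAAAAMAAAADAAAAABAAQAAAAAAIAEAAATCwAAEwsAABAAAAAAAAAAAAAAABEREQAiIiIAMzMzAERERABVVVUAZmZmAHd3dwCIiIgAmZmZAKqqqgC7u7sAzMzMAN3d3QDu7u4A////AHd3d3d3d3d3d3ZlVoq8zMypdVVmd3d3d3d3d3d3d3d3d3ZlVomrvLqXZVZnd3d3d3d3d3d3d3d3d3ZlZomru6mGVVZnd3d3d3d3d3d3d3d3d3ZmZ4maqph1VWZ3d3d3eHd3d3d3d3d3d3ZmZ3iZmYdlVWZ3d3d3iGd3d3d3d3d3d3ZmZ3iIiHZVVmd3d3eIiDd3d3d3d3d3d3ZmZ3iId2VVZnd3d3iIiAZ3d3d3d3d3d3dmZ3d3dmVWZ3d3eIiIiCJ3d3d3d3d3d3dmZ3d3ZmZmd3eIiIiIiIAnd3d3d3d3d3d3d3d3ZmZnd4iIiIiIiKgSd3d3d3d3d3d3d3d3d3d3eIiIiHd3d7qSFXd3d3d3d3d3d3d3d3d3iIiZiHd3d7u6UEd3d3d3d3d3d3d3d3eIiImZmHd3d7u7pxJnd3d3d3d3iIiIiIiIiIm8qHd3d7u7u5Mmd3d3eIiIiIiIiIiHd4nP6Yd3d7u7u7pSZ3eIiIiIiIiIiIh3d4nf+4d3d4u7u7u2N4iIiIiIiIiIiId3d3i/+4d3dwSbu7u7VIiIiIiIiIiIiHd3d3ebuod3d2IEiru7pWiIiIiIiIiId3d3dneJmYd3d3djFIq7uUeIiIiIiIh3d3d3d3d4iId3d3iHdCWbu3WIiIiIiHd3d3d3d3d3eHd3d4iIiHVIq6ZYiIiId3d3d3d3d3d3d3d3eIiIiIh0i7pUeId3d3d3d3d3d3d3d3d3iIiIiIiGWrukR3d3d3d3d3d3d3d3d3eIiIiIiIiHOKu5JHd3d3d3d3d3d3d3d3iIiIiIiIiHRau7gVd3d3d3d3d3d3d3eIiIiIiIiHd3Uqq7pBZ3d3d3d3d3d3d3iIiIiIiHd3d3YYqruQR3d3d3d3d3d3eIiIiIiHd3d3d3YVqqqlF3d3d3d4iIiIiIiIiIiHd3d3dmYyqqqpBXd3iIiIiIiIiIiIiIiHd3ZmZmZQiqqqMniIiIiIiIiIiIiIiIiHZmZmZmZgaqqrcHiIiIiIiIiIiIiIiIiGZmZmZmZjKqq7olmZmZiIiId3d4iIiIiGZmZmZmd1CKu7xzmqqZiIiHd3d3eIiIiGZmZmZnd2Fau8yzm7qpiIh3d3d3d3iHVWZmZmZ3d3QqvM3Xa7qpiId3d3d3d3dzVmZmZmd3d3YIvN79WrqYiHd3d3d3d3dV/3dmZ3d3d3ckvO//WamIh3d3d3d3d3dI/3d3d3d3d3dhvv/+SJiId3d3d3d3d3dTzXd3d3d3d3dzbv/mSIh3d3d3d3d3d3d0E3d3d3d3d3eGJZlCeHd3d3d3d3d3d3d3Y3d3d3d3d3d4dCJHd3d3d3d3d3d3d3d3d3d3d3d3d3d3d3d3d3d3d3d3d3d3d3d3d3d3d3d3d3d3d3d3d3d3d3d3d3d3d3d3d3d3d3d3d3d3d3d3d3d3d4iIiIh3d3d3d3d3d3d3d3d3d3d3d3d3iIiIiIiId3d3d3d3d3d3d3d3d3d3d3eIiIiIiIiIiHd3d3d3d3d3d3d3d3d3d3iIiIiIiIiIiId3dw=="/>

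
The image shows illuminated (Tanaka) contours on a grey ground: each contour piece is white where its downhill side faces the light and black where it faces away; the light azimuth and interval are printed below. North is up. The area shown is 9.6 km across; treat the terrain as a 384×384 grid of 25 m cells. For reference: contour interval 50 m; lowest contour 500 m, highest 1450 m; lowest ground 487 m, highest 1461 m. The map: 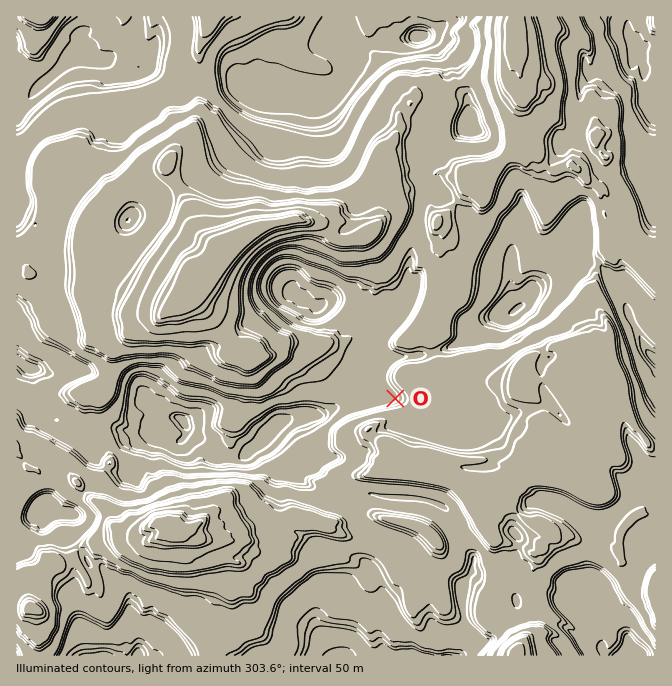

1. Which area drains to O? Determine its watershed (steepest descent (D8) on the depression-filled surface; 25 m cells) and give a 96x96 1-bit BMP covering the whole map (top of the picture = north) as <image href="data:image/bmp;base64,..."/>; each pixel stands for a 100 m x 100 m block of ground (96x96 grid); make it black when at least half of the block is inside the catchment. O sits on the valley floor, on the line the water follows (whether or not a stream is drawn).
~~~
<image width="96" height="96" href="data:image/bmp;base64,Qk2+BAAAAAAAAD4AAAAoAAAAYAAAAGAAAAABAAEAAAAAAIAEAAATCwAAEwsAAAIAAAAAAAAA////AAAAAAAAAAAAAAAAAAAAAAAAAAAAAAAAAAAAAAAAAAAAAAAAAAAAAAAAAAAAAAAAAAAAAAAAAAAAAAAAAAAAAAAAAAAAAAAAAAAAAAAAAAAAAAAAAAAAAAAAAAAAAAAAAAAAAAAAAAAAAAAAAAAAAAAAAAAAAAAAAAAAAAAAAAAAAAAAAAAAAAAAAAAAAAAAAAAAAAAAAAAAAAAAAAAAAAAAAAAAAAAAAAAAAAAAAAAAAAAAAAAAAAAAAAAAAAAAAAAAAAAAAAAAAAAAAAAAAAAAAAAAAAAAAAAAAAAAAAAAAAAAAAAAAAAAAAAAAAAAAAAAAAAAAAAAAAAAAAAAAAAAAAAAAAAAAAAAAAAAAAAAAAAAAAAAAAAAAAAAAAAAAAAAAAAAAAAAAAAAABAAAAAAAAAAAAAAAD8AAAAAAAAAAAAAAP8AAAAAAAAAAAAAD////gAAAAAAAAAAH////AAAAAAAAAAAH////gAAAAAAAAAAf////gAAAAAAAAAA/////AAAAAAAAAAD/////AAAAAAAAAAH/////AAAAAAAAAAH/////gAAAAAAAAAA/////gAAAAAAAAAAP////wAAAAAAAAAAP////wAAAAAAAAAAf////gAAAAAAAAAAB////gAAAAAAAAAAA////gAAAAAAAAAAAAAP/AAAAAAAAAAAAAAAHAAAAAAAAAAAAAAAAAAAAAAAAAAAAAAAAAAAAAAAAAAAAAAAAAAAAAAAAAAAAAAAAAAAAAAAAAAAAAAAAAAAAAAAAAAAAAAAAAAAAAAAAAAAAAAAAAAAAAAAAAAAAAAAAAAAAAAAAAAAAAAAAAAAAAAAAAAAAAAAAAAAAAAAAAAAAAAAAAAAAAAAAAAAAAAAAAAAAAAAAAAAAAAAAAAAAAAAAAAAAAAAAAAAAAAAAAAAAAAAAAAAAAAAAAAAAAAAAAAAAAAAAAAAAAAAAAAAAAAAAAAAAAAAAAAAAAAAAAAAAAAAAAAAAAAAAAAAAAAAAAAAAAAAAAAAAAAAAAAAAAAAAAAAAAAAAAAAAAAAAAAAAAAAAAAAAAAAAAAAAAAAAAAAAAAAAAAAAAAAAAAAAAAAAAAAAAAAAAAAAAAAAAAAAAAAAAAAAAAAAAAAAAAAAAAAAAAAAAAAAAAAAAAAAAAAAAAAAAAAAAAAAAAAAAAAAAAAAAAAAAAAAAAAAAAAAAAAAAAAAAAAAAAAAAAAAAAAAAAAAAAAAAAAAAAAAAAAAAAAAAAAAAAAAAAAAAAAAAAAAAAAAAAAAAAAAAAAAAAAAAAAAAAAAAAAAAAAAAAAAAAAAAAAAAAAAAAAAAAAAAAAAAAAAAAAAAAAAAAAAAAAAAAAAAAAAAAAAAAAAAAAAAAAAAAAAAAAAAAAAAAAAAAAAAAAAAAAAAAAAAAAAAAAAAAAAAAAAAAAAAAAAAAAAAAAAAAAAAAAAAAAAAAAAAAAAAAAAAAAAAAAAAAAAAAAAAAAAAAAAAAAAAAAAAAAAAAAAAAAAAAAAAAAAAAAAAAAAAAAAAAAAAAAAAA="/>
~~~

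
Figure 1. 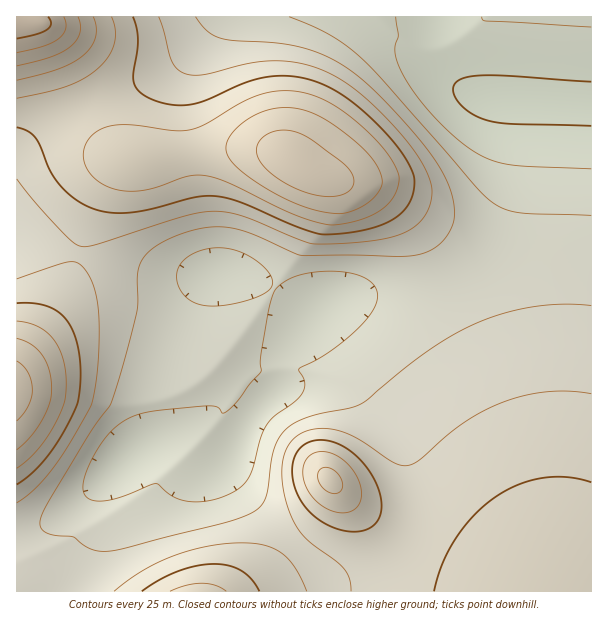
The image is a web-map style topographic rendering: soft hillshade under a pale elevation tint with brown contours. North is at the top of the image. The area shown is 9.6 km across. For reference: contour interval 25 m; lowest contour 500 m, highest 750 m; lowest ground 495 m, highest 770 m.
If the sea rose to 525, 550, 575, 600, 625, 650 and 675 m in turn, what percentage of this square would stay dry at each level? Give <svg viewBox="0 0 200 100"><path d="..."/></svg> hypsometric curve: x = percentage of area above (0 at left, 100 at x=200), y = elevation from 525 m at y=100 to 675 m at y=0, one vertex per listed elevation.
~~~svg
<svg viewBox="0 0 200 100"><path d="M185 100l-24-17-40-16-37-17-33-17-27-16-13-17"/></svg>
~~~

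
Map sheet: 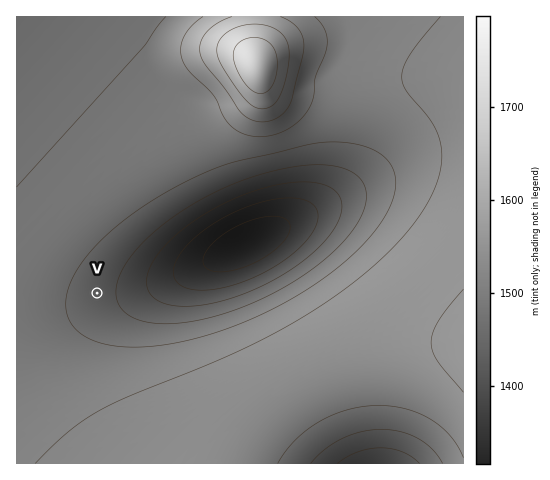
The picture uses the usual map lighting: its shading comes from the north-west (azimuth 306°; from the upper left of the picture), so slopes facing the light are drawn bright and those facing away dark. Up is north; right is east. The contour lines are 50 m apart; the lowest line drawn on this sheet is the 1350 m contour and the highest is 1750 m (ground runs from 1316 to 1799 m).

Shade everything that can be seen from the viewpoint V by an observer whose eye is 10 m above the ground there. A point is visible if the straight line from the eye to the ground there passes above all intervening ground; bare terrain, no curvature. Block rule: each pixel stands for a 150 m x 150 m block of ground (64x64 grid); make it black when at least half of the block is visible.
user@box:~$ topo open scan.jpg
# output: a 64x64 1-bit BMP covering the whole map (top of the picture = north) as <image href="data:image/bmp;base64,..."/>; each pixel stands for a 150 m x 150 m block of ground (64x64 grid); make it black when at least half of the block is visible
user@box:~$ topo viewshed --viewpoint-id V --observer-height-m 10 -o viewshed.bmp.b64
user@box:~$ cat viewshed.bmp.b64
<image width="64" height="64" href="data:image/bmp;base64,Qk0+AgAAAAAAAD4AAAAoAAAAQAAAAEAAAAABAAEAAAAAAAACAAATCwAAEwsAAAIAAAAAAAAA////AAAAAAAAAAAAAAAAAAAAAAAAAAAAAAAAAAAAAAAAAAAAAAAAAAAAAAAAAAAAAAAAAAAAAAAAAAAAAAAAAAAAAAAAAAAAAAAAAAAAAAAAAAAAAAAAAAAH+AAAAAAAAH//4AAAAAAA///8AAAAAAH///+AAAAAA////+AAAAAD/////AAAAAf/////AAAAB//////AAAAH//////AAAAP//////AAAA///////AAAD///////AAAP///////AAA///////+AAB///////+AAH/h/////8AAf+A/////4AA/8A/////4AD/4A/////wAP/8B/////gAf/8H/////AA////////+AD////////8AH////////wAP////////AAf///////8AA////////wAB////////AAD///////8AAH///////wAAH///////AAAP//////8AAAP//////wAAAf//////AAAAf/////8AAAA//////wAAAD//////AAAAH/////8AAAAf/j///wAAAB/8H///AAAAH/gH//8AAAAf+AP//wAAAB/wAf//AAAAP/AA//8AAAA/4AAH8AAAAH/gAAAAAAAA/8AAAAAAAAD/gAAAAAAAAP8AAAAAAAAA/AAAAAAAAAAAAAAAAAAAAAAAAAAAAAAAAAAAAAAAAAAAAAAAAA=="/>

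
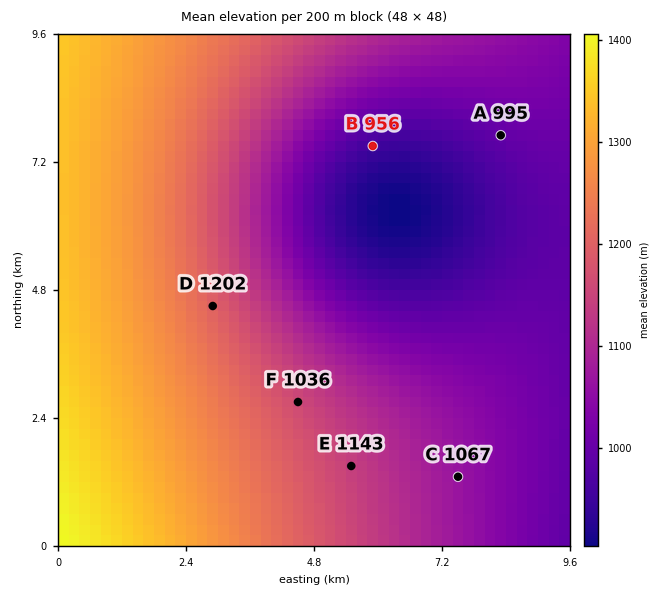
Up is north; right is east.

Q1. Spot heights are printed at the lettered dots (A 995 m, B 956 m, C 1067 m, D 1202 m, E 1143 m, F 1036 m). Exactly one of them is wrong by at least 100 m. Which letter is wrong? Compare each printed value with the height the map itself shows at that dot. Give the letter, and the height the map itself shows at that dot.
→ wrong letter F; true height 1161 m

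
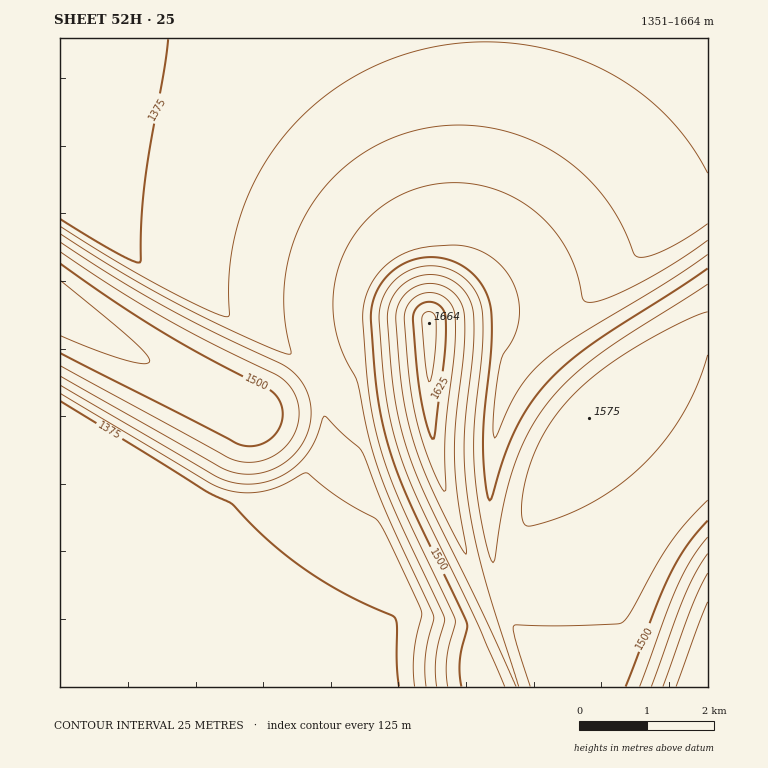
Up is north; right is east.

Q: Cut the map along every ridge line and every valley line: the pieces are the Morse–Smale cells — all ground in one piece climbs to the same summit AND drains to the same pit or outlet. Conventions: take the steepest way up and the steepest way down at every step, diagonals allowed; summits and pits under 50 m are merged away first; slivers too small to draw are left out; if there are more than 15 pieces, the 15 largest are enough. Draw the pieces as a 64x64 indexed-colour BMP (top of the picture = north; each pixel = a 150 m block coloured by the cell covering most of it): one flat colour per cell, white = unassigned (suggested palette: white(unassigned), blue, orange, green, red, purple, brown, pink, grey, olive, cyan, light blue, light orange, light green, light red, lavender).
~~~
<image width="64" height="64" href="data:image/bmp;base64,Qk12CAAAAAAAAHYAAAAoAAAAQAAAAEAAAAABAAQAAAAAAAAIAAATCwAAEwsAABAAAAAAAAAA////ALR3HwAOf/8ALKAsACgn1gC9Z5QAS1aMAMJ34wB/f38AIr28AM++FwDox64AeLv/AIrfmACWmP8A1bDFADMyIiIiIiIiIiIiIiIiIiIiIiIiIiIkREREREREREREMzMiIiIiIiIiIiIiIiIiIiIiIiIiIiREREREREREREQzMzIiIiIiIiIiIiIiIiIiIiIiIiIiRERERERERERERDMzMzIiIiIiIiIiIiIiIiIiIiIiIiJEREREREREREREMzMzMyIiIiIiIiIiIiIiIiIiIiIiJEREREREREREREQzMzMzMiIiIiIiIiIiIiIiIiIiIiIkRERERERERERERDMzMzMzIiIiIiIiIiIiIiIiIiIiIiREREREREREREREMzMzMzMyIiIiIiIiIiIiIiIiIiIiREREREREREREREQzMzMzMzMyIiIiIiIiIiIiIiIiIiJERERERERERERERDMzMzMzMzMiIiIiIiIiIiIiIiIiIiREREREREREREREMzMzMzMzMzIiIiIiIiIiIiIiIiIiIkREREREREREREQzMzMzMzMzMyIiIiIiIiIiIiIiIiIiJERERERERERERDMzMzMzMzMzMiIiIiIiIiIiIiIiIiIkREREREREREREMzMzMzMzMzMzIiIiIiIiIiIiIiIiIiREREREREREREQzMzMzMzMzMzMyIiIiIiIiIiIiIiIiIkRERERERERERDMzMzMzMzMzMzMiIiIiIiIiIiIiIiIiREREREREREREMzMzMzMzMzMzMzIiIiIiIiIiIiIiIiJEREREREREREQzMzMzMzMzMzMzMyIiIiIiIiIiIiIiIiRERERERERERDMzMzMzMzMzMzMzMiIiIiIiIiIiIiIiJEREREREREREMzMzMzMzMzMzMzMyIiIiIiIiIiIiIiIiREREREREREQzMzMzMzMzMzMzMzMiIiIiIiIiIiIiIiJERERERERERDMzMzMzMzMzMzMzMzIiIiIiIiIiIiIiIiREREREREREMzMzMzMzMzMzMzMzMiIiIiIiIiIiIiIiJEREREREREQzMzMzMzMzMzMzMzMzIiIiIiIiIiIiIiIiRERERERERDMzMzMzMzMzMzMzMzMiIiIiIiIiIiIiIiIkREREREREMzMzMzMzMzMzMzMzMyIiIiIiIiIiIiIiIiREREREREQzMzMzMzMzMzMzMzMzIiIiIiIiIiIiIiIiIURERERERDMzMzMzMzMzM1UzMzMiIiIiIiIiIiIiIiIRFEREREREMzMzMzMzMzNVVVUzMyIiIiIiIiIiIiIiIRERREREREQzMzMzMzMzVVVVVVUyIiIiIiIiIiIiIiIREREURERERDMzMzMzM1VVVVVVVVEiIiIiIiIiIiIiIRERERFEREREMzMzMzNVVVVVVVVVERIiIiIiIiIiIiIRERERERFEREQzMzMzVVVVVVVVVVERERESIiIiIiIiIRERERERERRERDMzM1VVVVVVVVVVERERERERERIREREREREREREREUREMzM1VVVVVVVVVRERERERERERERERERERERERERERFEQzNVVVVVVVVVVRERERERERERERERERERERERERERERFDVVVVVVVVVVURERERERERERERERERERERERERERERERVVVVVVVVVVERERERERERERERERERERERERERERERERFVVVVVVVVVEREREREREREREREREREREREREREREREREVVVVVVVVRERERERERERERERERERERERERERERERERERVVVVVVVRERERERERERERERERERERERERERERERERERFVVVVVUREREREREREREREREREREREREREREREREREREVVVVVERERERERERERERERERERERERERERERERERERERVVVVERERERERERERERERERERERERERERERERERERERFVVREREREREREREREREREREREREREREREREREREREREVVRERERERERERERERERERERERERERERERERERERERERURERERERERERERERERERERERERERERERERERERERERERERERERERERERERERERERERERERERERERERERERERERERERERERERERERERERERERERERERERERERERERERERERERERERERERERERERERERERERERERERERERERERERERERERERERERERERERERERERERERERERERERERERERERERERERERERERERERERERERERERERERERERERERERERERERERERERERERERERERERERERERERERERERERERERERERERERERERERERERERERERERERERERERERERERERERERERERERERERERERERERERERERERERERERERERERERERERERERERERERERERERERERERERERERERERERERERERERERERERERERERERERERERERERERERERERERERERERERERERERERERERERERERERERERERERERERERERERERERERERERERERERERERERERERERERERERERERERERERERERERERERERERERERERERERERERERERERERERERERERERERERERERERERERERERERERERERERERERERERERERERERERERERERERERERERERERERERERERERERERERERERERERERERERERERERERERERERERERERERERERERERERERERERERERERERERERERERERERERERERERERERERER"/>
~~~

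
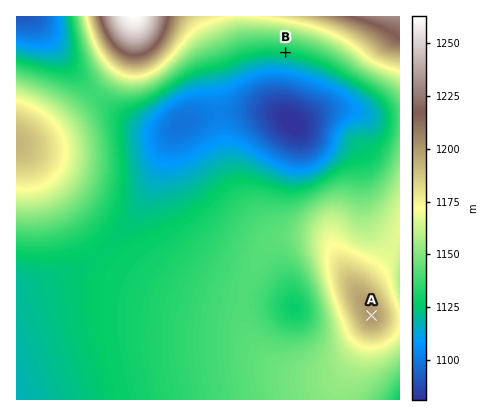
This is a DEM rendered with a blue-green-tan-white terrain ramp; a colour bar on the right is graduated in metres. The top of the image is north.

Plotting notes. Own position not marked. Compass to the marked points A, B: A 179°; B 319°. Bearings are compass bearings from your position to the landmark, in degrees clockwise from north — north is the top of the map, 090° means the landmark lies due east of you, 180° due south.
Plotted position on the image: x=369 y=148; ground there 1125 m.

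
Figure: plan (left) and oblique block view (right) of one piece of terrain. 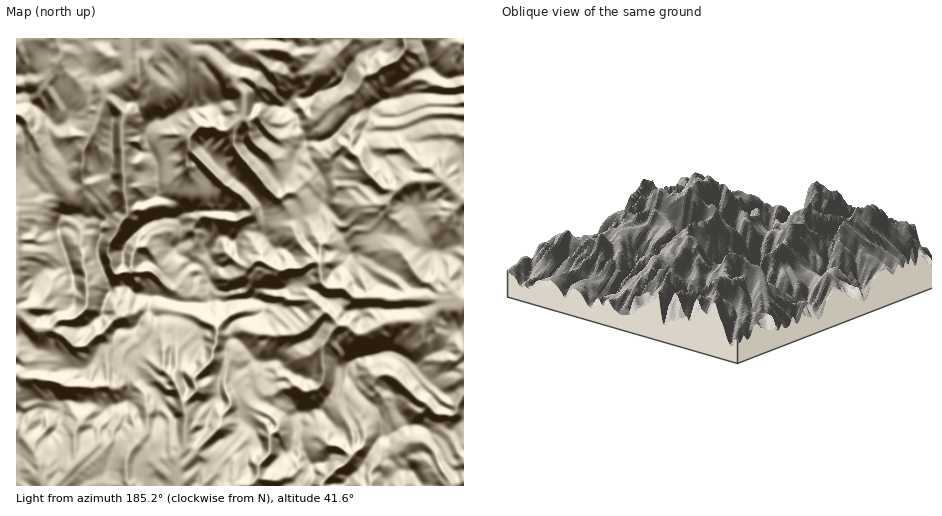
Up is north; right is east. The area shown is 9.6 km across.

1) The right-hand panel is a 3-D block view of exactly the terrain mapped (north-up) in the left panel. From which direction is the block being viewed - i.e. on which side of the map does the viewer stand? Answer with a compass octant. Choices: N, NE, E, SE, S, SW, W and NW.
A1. SE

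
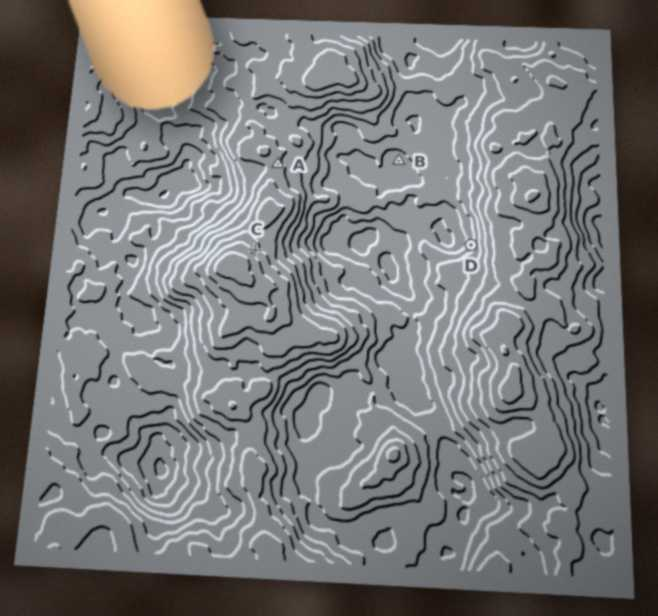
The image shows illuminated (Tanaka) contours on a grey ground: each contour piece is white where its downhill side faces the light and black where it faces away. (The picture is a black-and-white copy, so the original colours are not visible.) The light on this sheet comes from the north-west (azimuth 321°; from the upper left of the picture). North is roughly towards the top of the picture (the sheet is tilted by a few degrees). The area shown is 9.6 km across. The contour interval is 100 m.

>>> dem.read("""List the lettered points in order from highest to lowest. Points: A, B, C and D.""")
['C', 'A', 'D', 'B']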